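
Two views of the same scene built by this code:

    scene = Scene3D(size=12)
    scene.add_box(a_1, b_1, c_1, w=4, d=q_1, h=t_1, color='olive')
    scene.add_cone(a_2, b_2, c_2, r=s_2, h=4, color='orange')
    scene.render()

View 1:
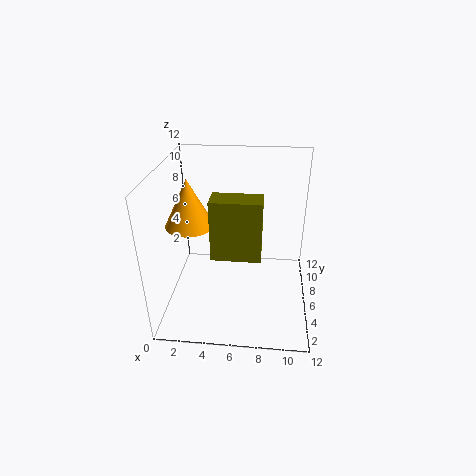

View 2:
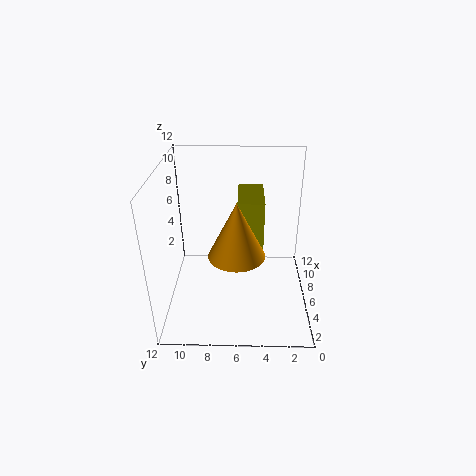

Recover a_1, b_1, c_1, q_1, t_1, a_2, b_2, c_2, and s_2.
a_1 = 4; b_1 = 4; c_1 = 5; q_1 = 2; t_1 = 5; a_2 = 2; b_2 = 6; c_2 = 7; s_2 = 2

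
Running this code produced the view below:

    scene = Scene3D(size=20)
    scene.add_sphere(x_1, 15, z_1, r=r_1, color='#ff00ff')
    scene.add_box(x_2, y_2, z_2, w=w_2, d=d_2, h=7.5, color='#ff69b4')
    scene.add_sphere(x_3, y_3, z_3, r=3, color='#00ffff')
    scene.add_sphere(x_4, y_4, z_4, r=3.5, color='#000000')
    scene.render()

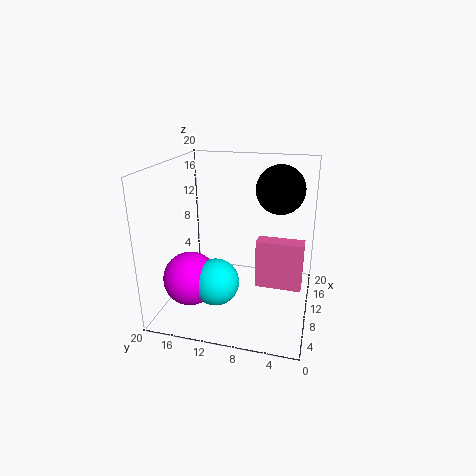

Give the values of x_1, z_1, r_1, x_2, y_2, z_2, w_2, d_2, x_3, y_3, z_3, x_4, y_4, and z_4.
x_1 = 4.5
z_1 = 6
r_1 = 3.5
x_2 = 12.5
y_2 = 1
z_2 = 1
w_2 = 2.5
d_2 = 7
x_3 = 4.5
y_3 = 11.5
z_3 = 6
x_4 = 14.5
y_4 = 5
z_4 = 16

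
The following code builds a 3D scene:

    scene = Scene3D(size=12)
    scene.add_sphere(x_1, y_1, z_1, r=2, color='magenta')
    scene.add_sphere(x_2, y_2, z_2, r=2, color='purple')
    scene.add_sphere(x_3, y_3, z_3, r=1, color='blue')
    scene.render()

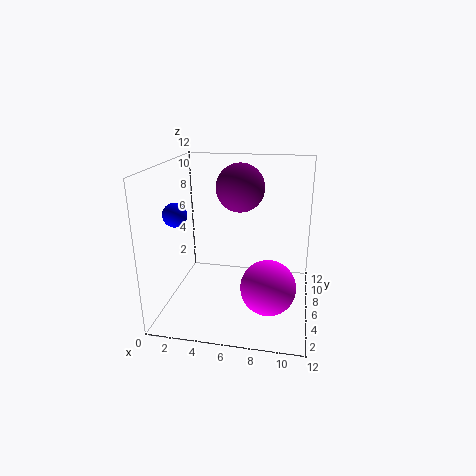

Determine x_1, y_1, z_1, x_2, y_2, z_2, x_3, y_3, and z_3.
x_1 = 9, y_1 = 2, z_1 = 4, x_2 = 6, y_2 = 7, z_2 = 10, x_3 = 1, y_3 = 5, z_3 = 8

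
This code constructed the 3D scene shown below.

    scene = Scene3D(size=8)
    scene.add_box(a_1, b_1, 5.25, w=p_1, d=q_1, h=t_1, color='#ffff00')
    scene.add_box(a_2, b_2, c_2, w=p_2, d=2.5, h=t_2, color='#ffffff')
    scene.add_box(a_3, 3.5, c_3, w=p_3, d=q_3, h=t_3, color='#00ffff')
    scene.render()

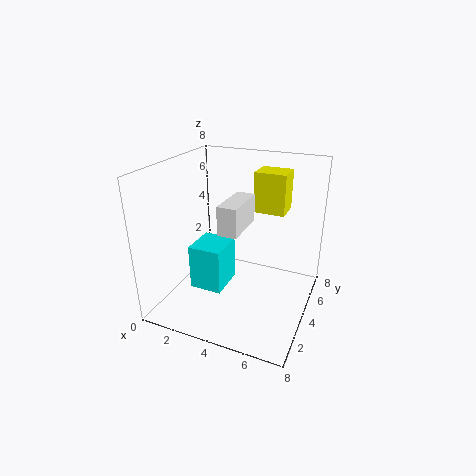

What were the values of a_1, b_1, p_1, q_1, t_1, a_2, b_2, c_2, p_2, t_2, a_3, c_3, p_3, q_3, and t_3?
a_1 = 4.5
b_1 = 5
p_1 = 1.75
q_1 = 1.5
t_1 = 2.25
a_2 = 3.75
b_2 = 2
c_2 = 5
p_2 = 1
t_2 = 1.5
a_3 = 1
c_3 = 0.25
p_3 = 2
q_3 = 2.25
t_3 = 2.75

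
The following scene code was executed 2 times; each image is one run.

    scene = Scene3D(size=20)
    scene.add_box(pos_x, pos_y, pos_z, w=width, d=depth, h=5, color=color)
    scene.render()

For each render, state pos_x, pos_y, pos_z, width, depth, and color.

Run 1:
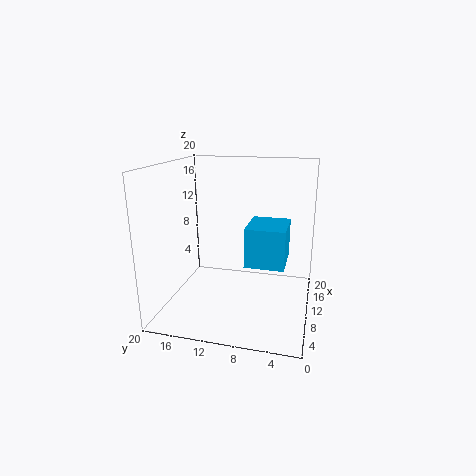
pos_x = 5
pos_y = 3
pos_z = 8
width = 6
depth = 5
color = 'deepskyblue'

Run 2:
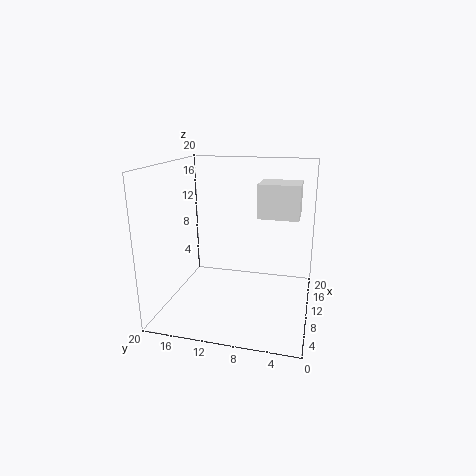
pos_x = 13
pos_y = 2
pos_z = 12
width = 5
depth = 6
color = 'white'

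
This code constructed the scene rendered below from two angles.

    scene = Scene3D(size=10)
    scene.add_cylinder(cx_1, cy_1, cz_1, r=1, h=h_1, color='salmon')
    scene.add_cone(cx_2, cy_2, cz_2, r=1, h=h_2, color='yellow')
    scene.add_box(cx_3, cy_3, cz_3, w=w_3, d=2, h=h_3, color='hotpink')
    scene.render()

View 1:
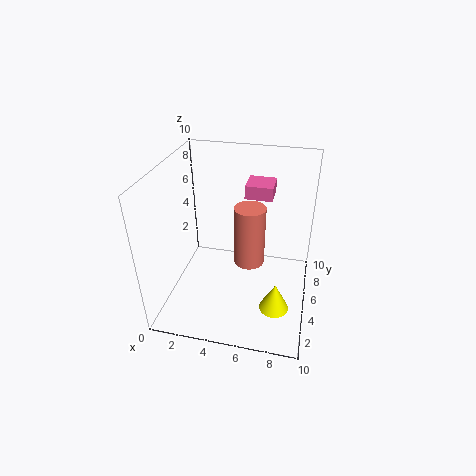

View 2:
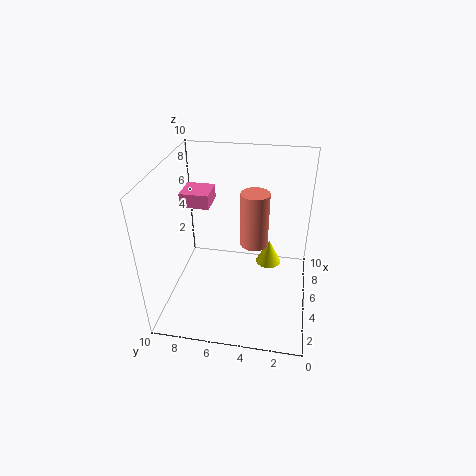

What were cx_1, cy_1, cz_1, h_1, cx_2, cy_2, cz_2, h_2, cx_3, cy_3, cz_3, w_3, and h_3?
cx_1 = 6; cy_1 = 4; cz_1 = 4; h_1 = 4; cx_2 = 8; cy_2 = 3; cz_2 = 1; h_2 = 2; cx_3 = 5; cy_3 = 7; cz_3 = 7; w_3 = 2; h_3 = 1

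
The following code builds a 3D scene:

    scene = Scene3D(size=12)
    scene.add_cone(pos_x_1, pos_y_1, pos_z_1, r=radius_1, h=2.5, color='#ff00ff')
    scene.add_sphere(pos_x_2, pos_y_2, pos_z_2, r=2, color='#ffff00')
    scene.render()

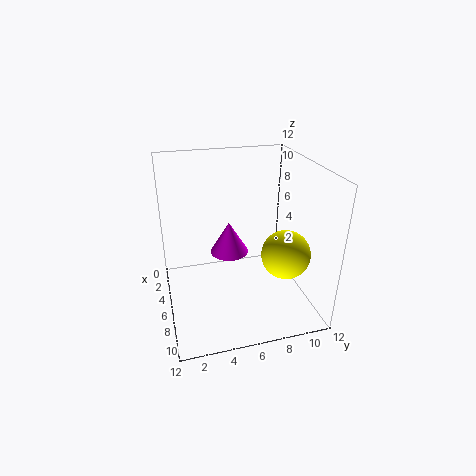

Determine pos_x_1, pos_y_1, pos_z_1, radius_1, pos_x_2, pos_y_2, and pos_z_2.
pos_x_1 = 7
pos_y_1 = 5
pos_z_1 = 5.5
radius_1 = 1.5
pos_x_2 = 8
pos_y_2 = 9.5
pos_z_2 = 5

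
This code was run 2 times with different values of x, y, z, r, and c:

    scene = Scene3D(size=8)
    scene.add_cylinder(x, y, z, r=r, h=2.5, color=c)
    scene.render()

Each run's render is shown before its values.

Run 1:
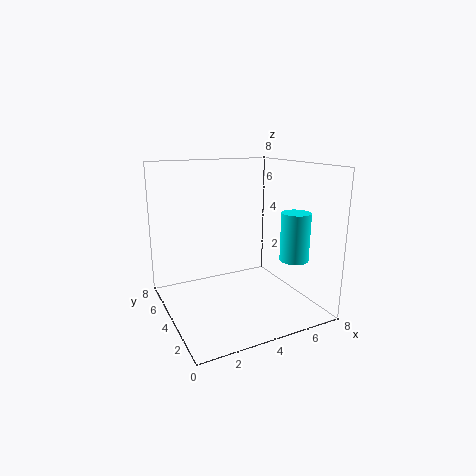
x = 6, y = 1.5, z = 3.25, r = 0.75, c = 'cyan'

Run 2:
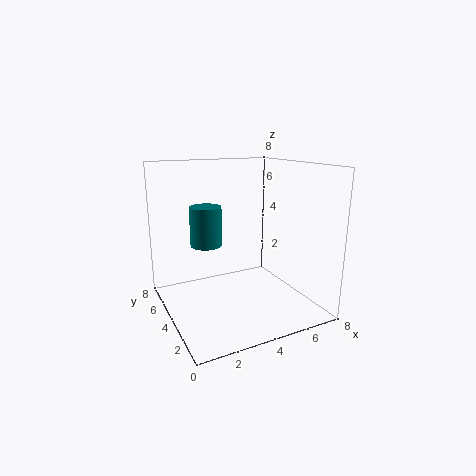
x = 3.25, y = 7, z = 2.75, r = 1, c = 'teal'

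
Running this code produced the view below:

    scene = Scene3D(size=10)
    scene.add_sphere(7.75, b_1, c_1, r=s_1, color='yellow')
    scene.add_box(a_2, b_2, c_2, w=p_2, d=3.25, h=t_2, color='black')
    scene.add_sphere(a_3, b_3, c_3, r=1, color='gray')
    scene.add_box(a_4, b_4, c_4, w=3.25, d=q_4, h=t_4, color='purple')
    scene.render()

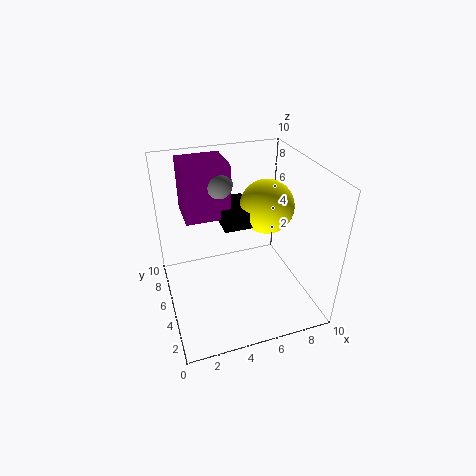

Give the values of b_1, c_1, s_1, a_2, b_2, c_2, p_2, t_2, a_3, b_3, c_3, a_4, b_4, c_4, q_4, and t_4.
b_1 = 6.5, c_1 = 6.25, s_1 = 2, a_2 = 4.25, b_2 = 5.5, c_2 = 5.25, p_2 = 2.25, t_2 = 1.25, a_3 = 4.25, b_3 = 7, c_3 = 8.25, a_4 = 1.75, b_4 = 6.5, c_4 = 5.75, q_4 = 3, t_4 = 4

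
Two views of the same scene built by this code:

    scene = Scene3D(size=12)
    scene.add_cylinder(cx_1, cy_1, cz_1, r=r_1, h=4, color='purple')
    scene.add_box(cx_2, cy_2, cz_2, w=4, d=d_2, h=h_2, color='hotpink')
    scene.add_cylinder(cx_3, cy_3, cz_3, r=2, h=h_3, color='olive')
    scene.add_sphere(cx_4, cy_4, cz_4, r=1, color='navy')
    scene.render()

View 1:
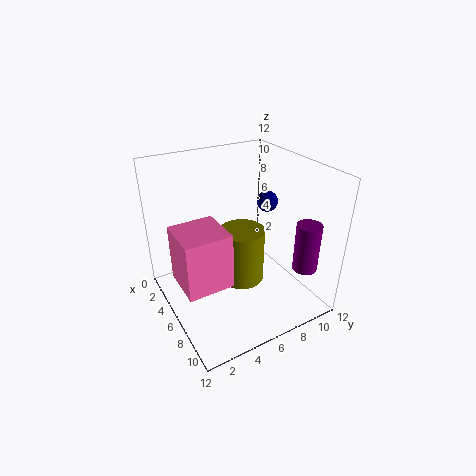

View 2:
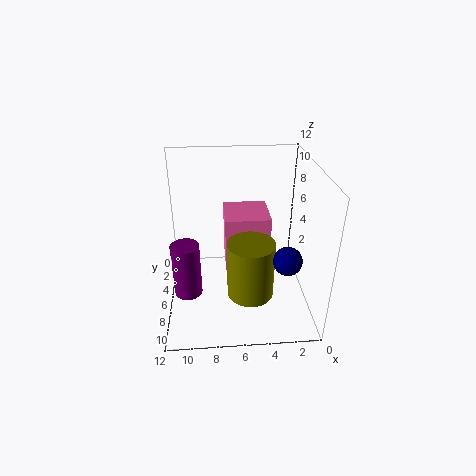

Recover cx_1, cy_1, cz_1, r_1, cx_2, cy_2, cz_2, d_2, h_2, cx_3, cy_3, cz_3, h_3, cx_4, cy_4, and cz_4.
cx_1 = 10, cy_1 = 10, cz_1 = 4, r_1 = 1, cx_2 = 3, cy_2 = 1, cz_2 = 2, d_2 = 4, h_2 = 5, cx_3 = 5, cy_3 = 7, cz_3 = 1, h_3 = 5, cx_4 = 3, cy_4 = 11, cz_4 = 7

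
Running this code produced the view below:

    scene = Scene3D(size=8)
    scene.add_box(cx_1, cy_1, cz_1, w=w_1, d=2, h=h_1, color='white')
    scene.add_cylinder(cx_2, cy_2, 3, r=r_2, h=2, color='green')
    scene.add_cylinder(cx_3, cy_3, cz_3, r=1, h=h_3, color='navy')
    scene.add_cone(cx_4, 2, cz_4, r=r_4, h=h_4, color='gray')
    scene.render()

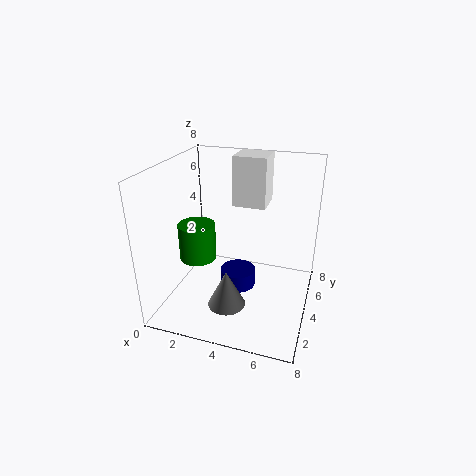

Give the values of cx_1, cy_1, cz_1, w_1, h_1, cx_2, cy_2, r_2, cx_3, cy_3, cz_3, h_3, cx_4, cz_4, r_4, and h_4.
cx_1 = 3; cy_1 = 6; cz_1 = 5; w_1 = 2; h_1 = 3; cx_2 = 2; cy_2 = 3; r_2 = 1; cx_3 = 4; cy_3 = 4; cz_3 = 1; h_3 = 1; cx_4 = 4; cz_4 = 1; r_4 = 1; h_4 = 2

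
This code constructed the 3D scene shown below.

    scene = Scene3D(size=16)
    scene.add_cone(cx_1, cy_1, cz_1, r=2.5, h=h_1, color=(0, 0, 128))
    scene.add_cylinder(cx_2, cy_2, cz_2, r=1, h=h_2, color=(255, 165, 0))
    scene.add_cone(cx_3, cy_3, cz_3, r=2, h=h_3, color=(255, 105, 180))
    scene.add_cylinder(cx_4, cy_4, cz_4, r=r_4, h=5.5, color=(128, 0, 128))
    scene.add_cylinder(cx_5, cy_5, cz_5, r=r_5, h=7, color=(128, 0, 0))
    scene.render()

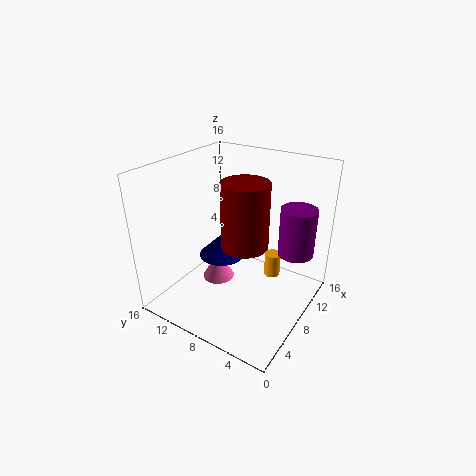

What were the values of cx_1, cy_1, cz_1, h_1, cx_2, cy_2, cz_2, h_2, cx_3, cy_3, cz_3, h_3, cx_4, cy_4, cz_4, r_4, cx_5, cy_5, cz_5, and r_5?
cx_1 = 7
cy_1 = 9.5
cz_1 = 6
h_1 = 2.5
cx_2 = 13
cy_2 = 6
cz_2 = 1
h_2 = 3
cx_3 = 9.5
cy_3 = 12
cz_3 = 0.5
h_3 = 3.5
cx_4 = 11.5
cy_4 = 2.5
cz_4 = 6
r_4 = 2
cx_5 = 7
cy_5 = 6.5
cz_5 = 8
r_5 = 2.5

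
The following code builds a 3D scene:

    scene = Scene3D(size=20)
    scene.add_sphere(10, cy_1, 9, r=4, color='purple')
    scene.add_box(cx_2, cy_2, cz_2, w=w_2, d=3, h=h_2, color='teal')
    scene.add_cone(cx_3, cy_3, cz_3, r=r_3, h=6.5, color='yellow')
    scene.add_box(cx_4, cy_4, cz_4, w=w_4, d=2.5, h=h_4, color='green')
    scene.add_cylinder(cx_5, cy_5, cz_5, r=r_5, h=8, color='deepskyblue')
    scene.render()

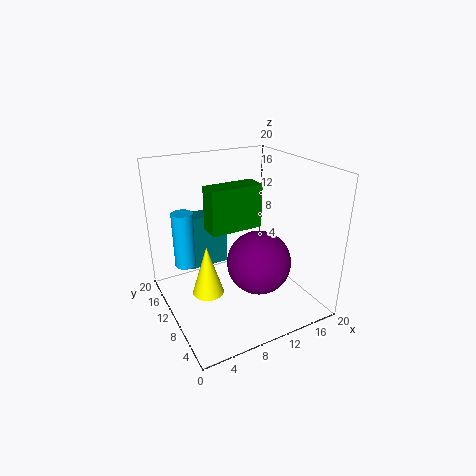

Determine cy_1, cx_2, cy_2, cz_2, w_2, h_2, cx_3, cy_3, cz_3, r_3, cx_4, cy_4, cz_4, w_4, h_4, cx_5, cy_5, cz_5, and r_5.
cy_1 = 4.5, cx_2 = 4.5, cy_2 = 14.5, cz_2 = 4, w_2 = 6, h_2 = 8, cx_3 = 4, cy_3 = 7, cz_3 = 5, r_3 = 2, cx_4 = 3.5, cy_4 = 3.5, cz_4 = 14.5, w_4 = 6, h_4 = 5, cx_5 = 3.5, cy_5 = 14, cz_5 = 5.5, r_5 = 1.5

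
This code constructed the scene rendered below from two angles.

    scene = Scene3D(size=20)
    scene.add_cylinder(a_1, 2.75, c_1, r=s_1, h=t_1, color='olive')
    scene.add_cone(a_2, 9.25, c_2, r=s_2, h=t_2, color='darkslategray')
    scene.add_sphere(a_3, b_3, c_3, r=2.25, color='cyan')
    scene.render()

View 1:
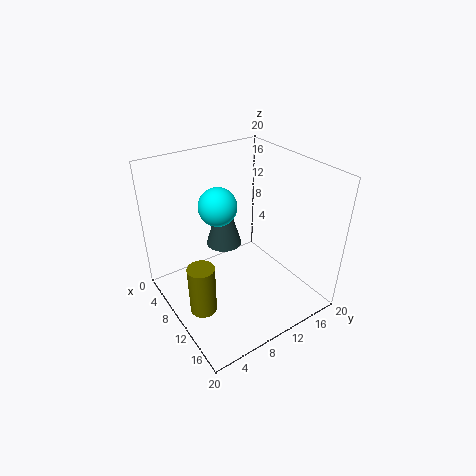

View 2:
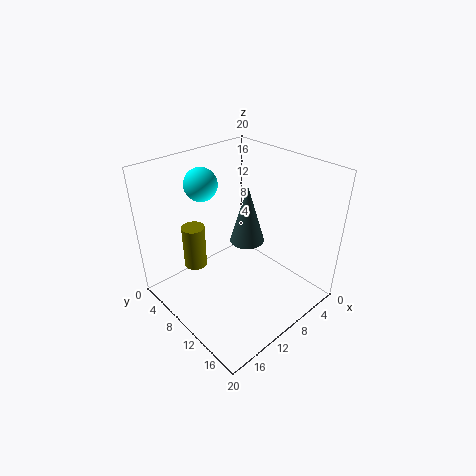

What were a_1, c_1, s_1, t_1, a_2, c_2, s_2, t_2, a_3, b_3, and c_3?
a_1 = 12.5; c_1 = 2.75; s_1 = 1.75; t_1 = 6.75; a_2 = 7.5; c_2 = 8.25; s_2 = 2.5; t_2 = 8.5; a_3 = 12.5; b_3 = 5.5; c_3 = 17.25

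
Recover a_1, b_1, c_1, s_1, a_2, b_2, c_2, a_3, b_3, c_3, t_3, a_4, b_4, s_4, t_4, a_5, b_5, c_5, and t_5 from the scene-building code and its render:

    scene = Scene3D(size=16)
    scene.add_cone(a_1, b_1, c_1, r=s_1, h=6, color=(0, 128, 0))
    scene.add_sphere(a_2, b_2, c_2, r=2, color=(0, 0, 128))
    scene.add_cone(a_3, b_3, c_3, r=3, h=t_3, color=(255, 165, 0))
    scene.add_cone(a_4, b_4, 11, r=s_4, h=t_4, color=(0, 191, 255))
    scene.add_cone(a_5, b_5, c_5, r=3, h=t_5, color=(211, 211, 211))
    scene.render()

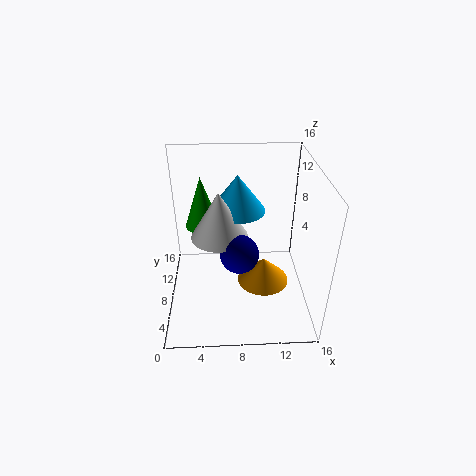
a_1 = 4
b_1 = 11
c_1 = 8
s_1 = 2
a_2 = 8
b_2 = 5
c_2 = 8
a_3 = 11
b_3 = 8
c_3 = 2
t_3 = 3
a_4 = 8
b_4 = 9
s_4 = 3
t_4 = 4
a_5 = 6
b_5 = 7
c_5 = 9
t_5 = 5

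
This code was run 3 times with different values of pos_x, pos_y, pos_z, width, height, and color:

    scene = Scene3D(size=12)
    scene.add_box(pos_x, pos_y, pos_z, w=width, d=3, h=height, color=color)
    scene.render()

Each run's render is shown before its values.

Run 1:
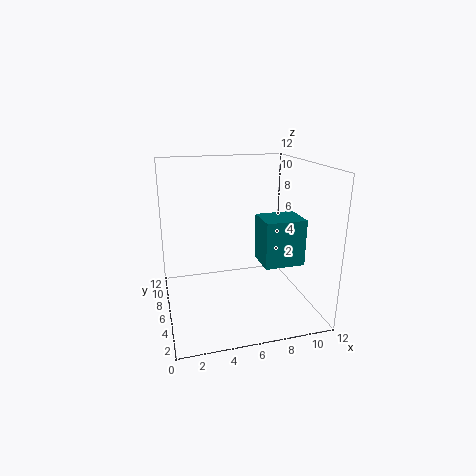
pos_x = 8; pos_y = 4.5; pos_z = 3.5; width = 3.5; height = 4; color = 'teal'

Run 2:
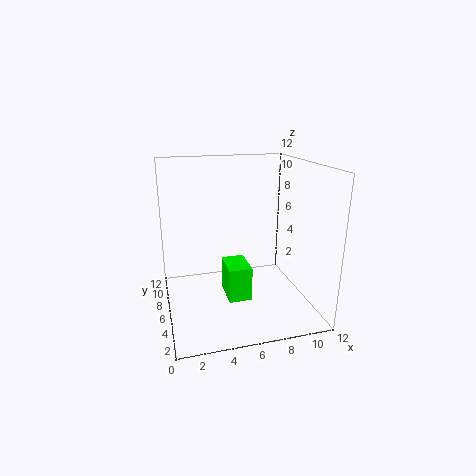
pos_x = 5; pos_y = 5; pos_z = 0.5; width = 2; height = 3; color = 'lime'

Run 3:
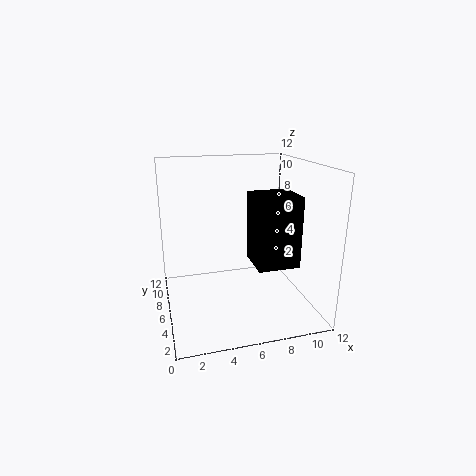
pos_x = 6; pos_y = 0.5; pos_z = 5.5; width = 3; height = 5; color = 'black'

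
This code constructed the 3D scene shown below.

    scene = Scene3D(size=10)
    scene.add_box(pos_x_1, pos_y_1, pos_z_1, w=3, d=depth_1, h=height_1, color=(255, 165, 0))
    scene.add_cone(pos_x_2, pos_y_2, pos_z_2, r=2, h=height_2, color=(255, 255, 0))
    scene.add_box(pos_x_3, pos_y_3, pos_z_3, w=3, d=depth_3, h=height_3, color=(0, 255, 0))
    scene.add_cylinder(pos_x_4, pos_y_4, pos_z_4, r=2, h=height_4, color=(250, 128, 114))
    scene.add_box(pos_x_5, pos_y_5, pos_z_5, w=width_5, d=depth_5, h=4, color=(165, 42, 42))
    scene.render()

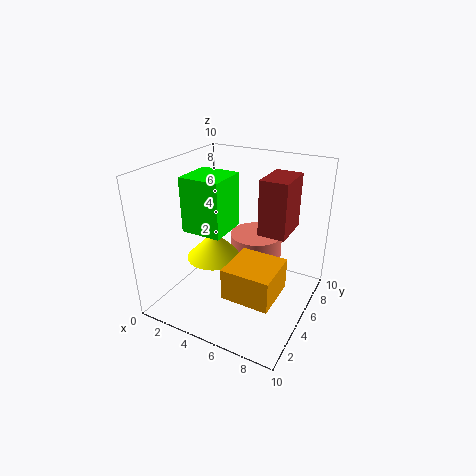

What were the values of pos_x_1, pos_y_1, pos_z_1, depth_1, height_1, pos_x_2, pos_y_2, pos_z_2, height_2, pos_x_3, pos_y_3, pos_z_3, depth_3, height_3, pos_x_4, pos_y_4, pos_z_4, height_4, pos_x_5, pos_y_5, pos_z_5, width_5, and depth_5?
pos_x_1 = 6; pos_y_1 = 1; pos_z_1 = 3; depth_1 = 3; height_1 = 2; pos_x_2 = 3; pos_y_2 = 5; pos_z_2 = 3; height_2 = 2; pos_x_3 = 1; pos_y_3 = 4; pos_z_3 = 5; depth_3 = 3; height_3 = 4; pos_x_4 = 5; pos_y_4 = 8; pos_z_4 = 2; height_4 = 2; pos_x_5 = 6; pos_y_5 = 6; pos_z_5 = 5; width_5 = 2; depth_5 = 3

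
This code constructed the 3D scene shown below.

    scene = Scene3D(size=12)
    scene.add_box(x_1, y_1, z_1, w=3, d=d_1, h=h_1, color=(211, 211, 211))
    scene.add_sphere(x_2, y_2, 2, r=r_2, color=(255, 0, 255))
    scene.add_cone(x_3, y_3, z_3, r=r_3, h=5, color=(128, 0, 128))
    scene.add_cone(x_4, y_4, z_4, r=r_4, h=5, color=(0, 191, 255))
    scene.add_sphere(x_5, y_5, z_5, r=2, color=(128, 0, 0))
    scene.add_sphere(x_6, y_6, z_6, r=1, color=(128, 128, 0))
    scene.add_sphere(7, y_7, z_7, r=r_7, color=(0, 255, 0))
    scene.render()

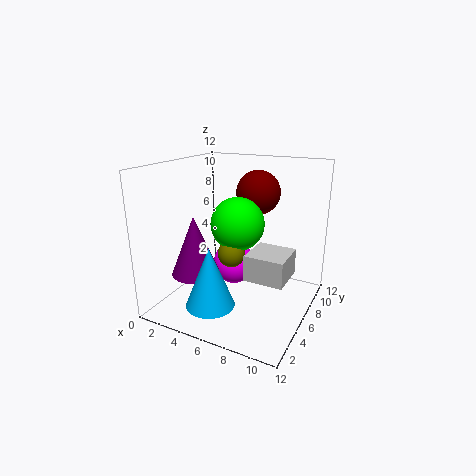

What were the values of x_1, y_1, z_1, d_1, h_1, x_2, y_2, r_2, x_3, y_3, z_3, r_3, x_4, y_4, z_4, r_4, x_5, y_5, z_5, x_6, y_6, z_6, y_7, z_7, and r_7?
x_1 = 8, y_1 = 3, z_1 = 4, d_1 = 3, h_1 = 2, x_2 = 4, y_2 = 9, r_2 = 2, x_3 = 3, y_3 = 4, z_3 = 3, r_3 = 2, x_4 = 5, y_4 = 3, z_4 = 1, r_4 = 2, x_5 = 6, y_5 = 10, z_5 = 9, x_6 = 7, y_6 = 3, z_6 = 6, y_7 = 4, z_7 = 8, r_7 = 2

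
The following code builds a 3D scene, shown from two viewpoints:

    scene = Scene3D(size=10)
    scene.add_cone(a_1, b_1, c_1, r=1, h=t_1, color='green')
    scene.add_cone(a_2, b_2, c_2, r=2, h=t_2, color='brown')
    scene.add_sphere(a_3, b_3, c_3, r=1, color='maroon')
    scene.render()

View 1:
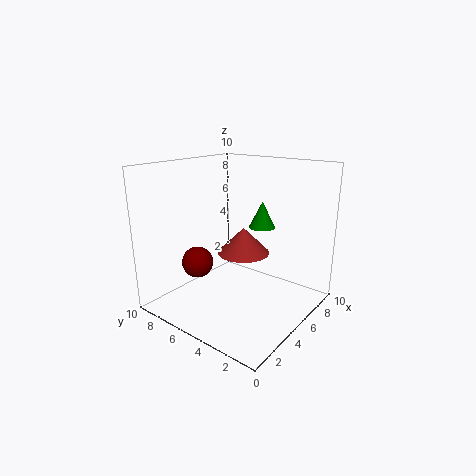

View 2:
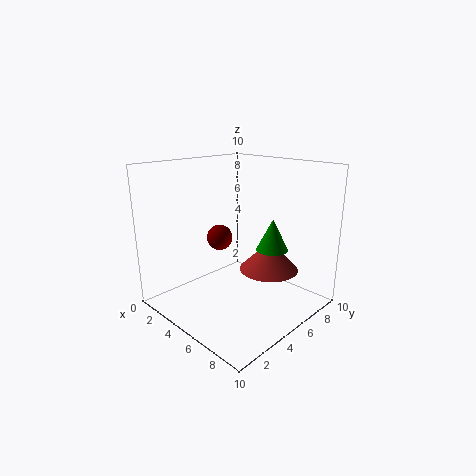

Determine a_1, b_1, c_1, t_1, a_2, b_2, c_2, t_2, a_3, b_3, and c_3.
a_1 = 8; b_1 = 5; c_1 = 5; t_1 = 2; a_2 = 7; b_2 = 6; c_2 = 3; t_2 = 2; a_3 = 2; b_3 = 6; c_3 = 4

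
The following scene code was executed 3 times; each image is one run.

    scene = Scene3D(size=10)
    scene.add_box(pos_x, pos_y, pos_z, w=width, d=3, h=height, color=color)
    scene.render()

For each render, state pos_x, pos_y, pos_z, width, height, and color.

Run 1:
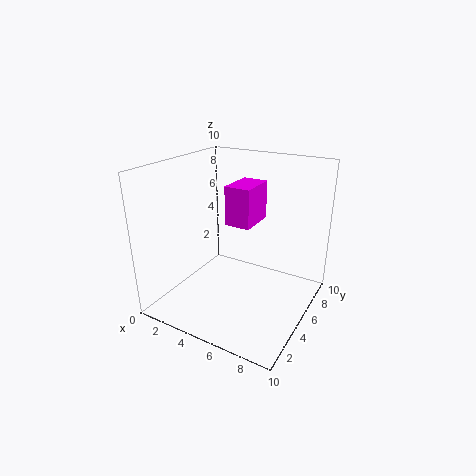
pos_x = 3
pos_y = 6.5
pos_z = 5
width = 2
height = 3
color = 'magenta'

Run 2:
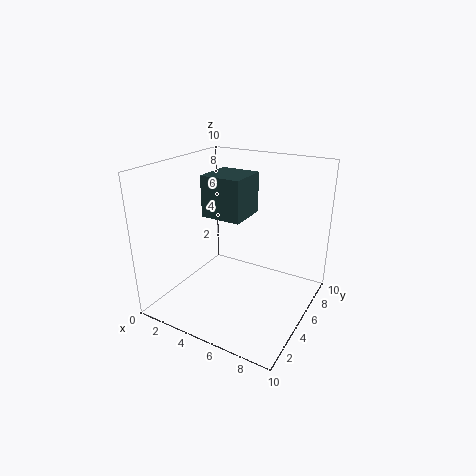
pos_x = 2
pos_y = 5
pos_z = 6
width = 3
height = 3
color = 'darkslategray'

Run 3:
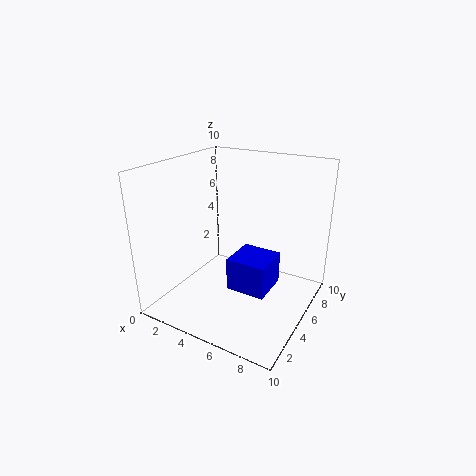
pos_x = 4
pos_y = 5
pos_z = 0.5
width = 3
height = 2.5
color = 'blue'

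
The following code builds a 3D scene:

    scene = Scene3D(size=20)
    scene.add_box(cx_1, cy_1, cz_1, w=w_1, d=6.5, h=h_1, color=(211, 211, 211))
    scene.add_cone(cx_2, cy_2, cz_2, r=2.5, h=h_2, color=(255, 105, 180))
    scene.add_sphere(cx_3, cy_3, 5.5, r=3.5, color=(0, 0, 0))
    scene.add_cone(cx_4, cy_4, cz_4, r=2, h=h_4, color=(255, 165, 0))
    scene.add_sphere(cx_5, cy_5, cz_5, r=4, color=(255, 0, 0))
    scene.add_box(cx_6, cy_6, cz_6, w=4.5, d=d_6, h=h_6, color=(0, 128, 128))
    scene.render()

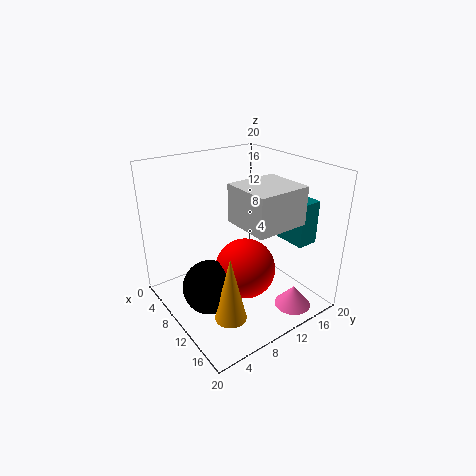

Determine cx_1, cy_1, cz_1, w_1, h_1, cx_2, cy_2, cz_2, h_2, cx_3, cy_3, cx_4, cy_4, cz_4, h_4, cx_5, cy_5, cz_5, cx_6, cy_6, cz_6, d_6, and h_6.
cx_1 = 13.5, cy_1 = 6, cz_1 = 15, w_1 = 6, h_1 = 4.5, cx_2 = 17, cy_2 = 14.5, cz_2 = 1, h_2 = 3, cx_3 = 12, cy_3 = 4, cx_4 = 16, cy_4 = 4.5, cz_4 = 3, h_4 = 8.5, cx_5 = 13, cy_5 = 9, cz_5 = 7, cx_6 = 12, cy_6 = 15.5, cz_6 = 9.5, d_6 = 3, h_6 = 6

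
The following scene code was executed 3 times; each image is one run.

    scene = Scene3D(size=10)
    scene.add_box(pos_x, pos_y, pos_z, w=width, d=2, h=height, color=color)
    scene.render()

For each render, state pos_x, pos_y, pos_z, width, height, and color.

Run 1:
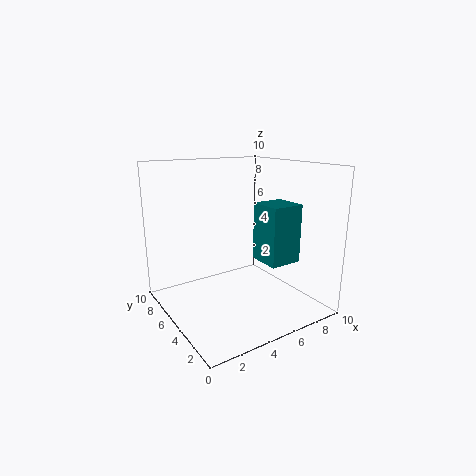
pos_x = 4.5, pos_y = 0.5, pos_z = 4.5, width = 2, height = 3.5, color = 'teal'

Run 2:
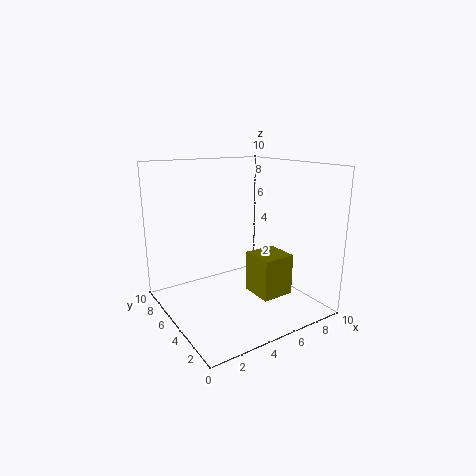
pos_x = 4, pos_y = 0.5, pos_z = 2.5, width = 2, height = 2.5, color = 'olive'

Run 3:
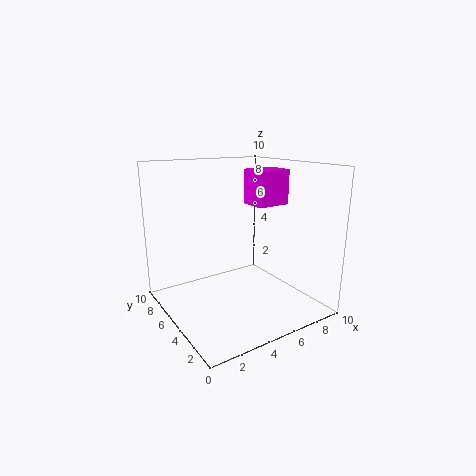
pos_x = 6.5, pos_y = 4.5, pos_z = 7, width = 2.5, height = 2.5, color = 'magenta'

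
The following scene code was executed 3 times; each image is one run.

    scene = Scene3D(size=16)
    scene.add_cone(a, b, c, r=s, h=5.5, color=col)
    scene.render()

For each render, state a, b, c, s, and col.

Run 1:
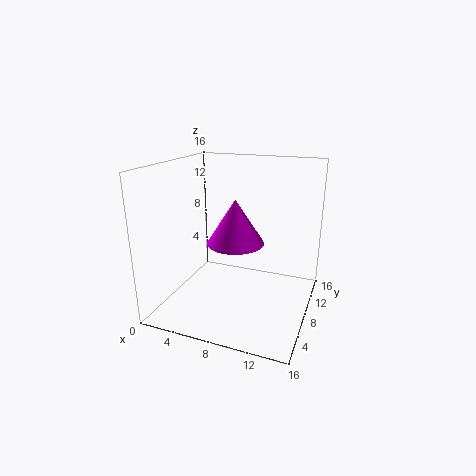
a = 6.5; b = 11; c = 6; s = 3.5; col = 'magenta'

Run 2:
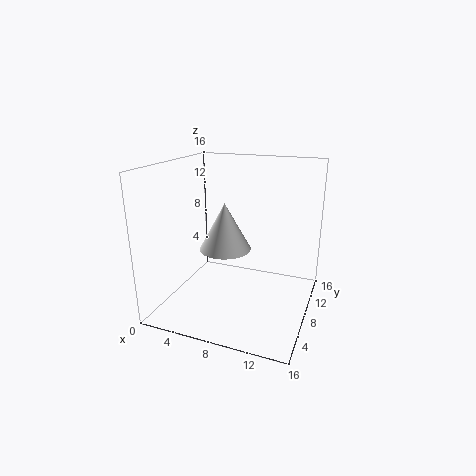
a = 6; b = 9; c = 6; s = 3; col = 'white'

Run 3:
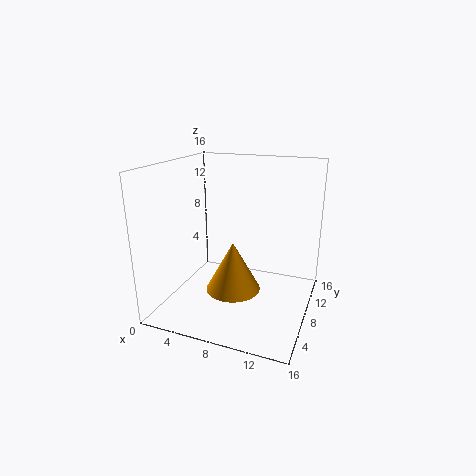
a = 8; b = 6.5; c = 2.5; s = 3; col = 'orange'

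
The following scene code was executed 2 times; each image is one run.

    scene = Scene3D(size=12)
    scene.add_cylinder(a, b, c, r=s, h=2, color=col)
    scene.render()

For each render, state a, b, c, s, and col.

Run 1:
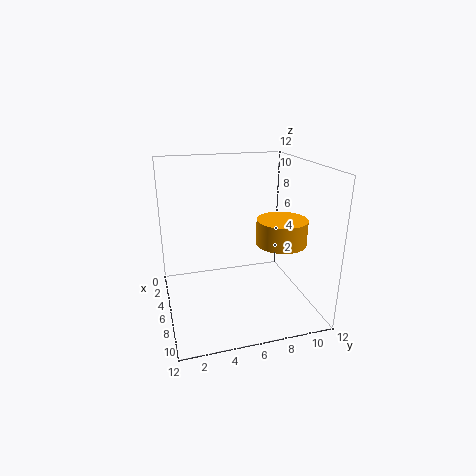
a = 8, b = 9, c = 6, s = 2, col = 'orange'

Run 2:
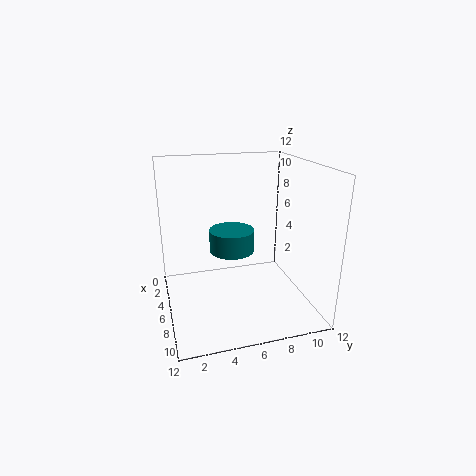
a = 4, b = 6, c = 4, s = 2, col = 'teal'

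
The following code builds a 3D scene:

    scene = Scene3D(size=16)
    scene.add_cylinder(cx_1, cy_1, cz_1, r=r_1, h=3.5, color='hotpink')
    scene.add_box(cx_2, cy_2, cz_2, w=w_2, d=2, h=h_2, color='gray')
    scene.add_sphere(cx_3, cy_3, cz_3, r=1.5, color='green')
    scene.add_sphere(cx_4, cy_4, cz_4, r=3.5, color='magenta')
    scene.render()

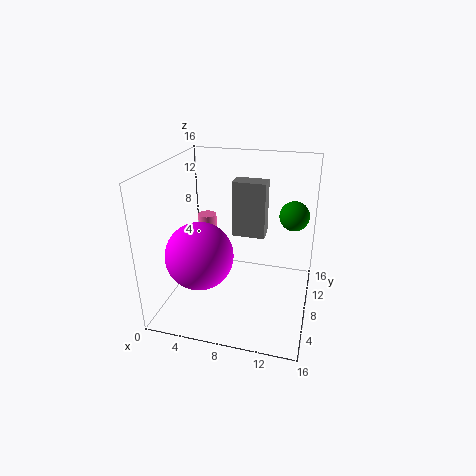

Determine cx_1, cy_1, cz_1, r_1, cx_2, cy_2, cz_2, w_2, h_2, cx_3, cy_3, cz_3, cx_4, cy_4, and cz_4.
cx_1 = 4.5, cy_1 = 8, cz_1 = 7, r_1 = 1, cx_2 = 7.5, cy_2 = 7.5, cz_2 = 8.5, w_2 = 3.5, h_2 = 6, cx_3 = 14, cy_3 = 7.5, cz_3 = 11.5, cx_4 = 5, cy_4 = 4, cz_4 = 7.5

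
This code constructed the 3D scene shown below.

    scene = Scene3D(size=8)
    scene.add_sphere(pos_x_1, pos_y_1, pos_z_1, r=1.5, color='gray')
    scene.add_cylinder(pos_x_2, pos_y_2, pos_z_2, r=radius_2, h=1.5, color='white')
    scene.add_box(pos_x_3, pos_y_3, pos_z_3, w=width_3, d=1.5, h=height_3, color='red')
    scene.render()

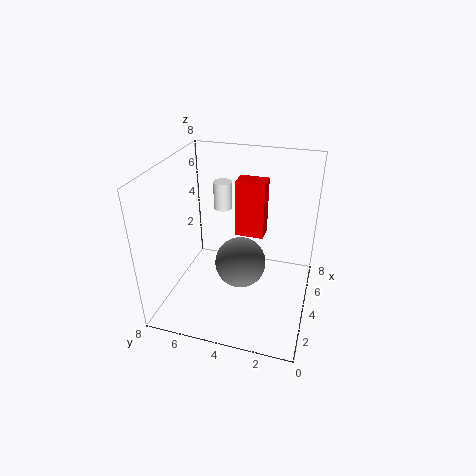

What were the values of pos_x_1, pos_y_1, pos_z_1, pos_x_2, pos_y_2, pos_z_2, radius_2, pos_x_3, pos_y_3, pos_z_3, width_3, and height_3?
pos_x_1 = 4.5
pos_y_1 = 4
pos_z_1 = 2
pos_x_2 = 4.5
pos_y_2 = 5
pos_z_2 = 5.5
radius_2 = 0.5
pos_x_3 = 3.5
pos_y_3 = 2.5
pos_z_3 = 4.5
width_3 = 1
height_3 = 3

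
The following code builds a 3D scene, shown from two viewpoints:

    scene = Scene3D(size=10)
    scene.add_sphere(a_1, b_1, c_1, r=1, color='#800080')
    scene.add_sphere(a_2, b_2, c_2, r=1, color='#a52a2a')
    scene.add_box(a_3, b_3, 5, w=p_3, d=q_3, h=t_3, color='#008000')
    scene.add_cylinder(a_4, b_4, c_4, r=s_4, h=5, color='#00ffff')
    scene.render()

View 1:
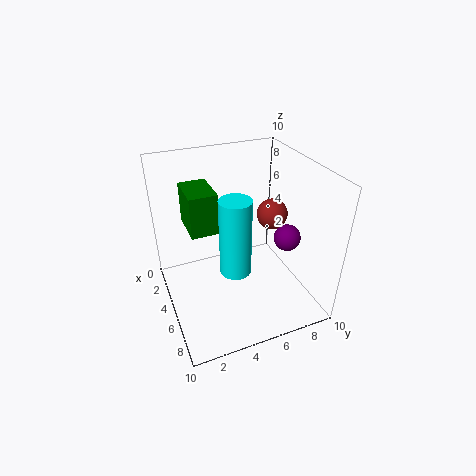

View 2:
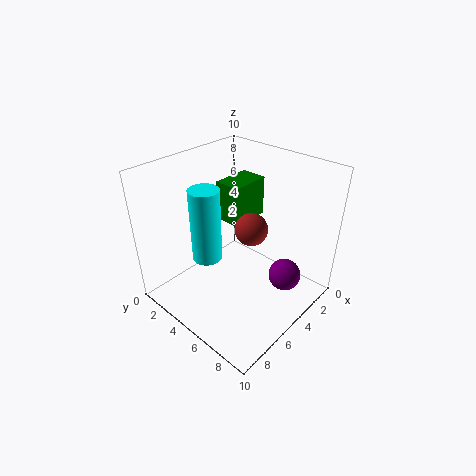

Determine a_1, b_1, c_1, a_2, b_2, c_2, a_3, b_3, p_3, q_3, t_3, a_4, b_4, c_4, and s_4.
a_1 = 5; b_1 = 9; c_1 = 4; a_2 = 6; b_2 = 7; c_2 = 7; a_3 = 1; b_3 = 2; p_3 = 3; q_3 = 2; t_3 = 3; a_4 = 7; b_4 = 4; c_4 = 4; s_4 = 1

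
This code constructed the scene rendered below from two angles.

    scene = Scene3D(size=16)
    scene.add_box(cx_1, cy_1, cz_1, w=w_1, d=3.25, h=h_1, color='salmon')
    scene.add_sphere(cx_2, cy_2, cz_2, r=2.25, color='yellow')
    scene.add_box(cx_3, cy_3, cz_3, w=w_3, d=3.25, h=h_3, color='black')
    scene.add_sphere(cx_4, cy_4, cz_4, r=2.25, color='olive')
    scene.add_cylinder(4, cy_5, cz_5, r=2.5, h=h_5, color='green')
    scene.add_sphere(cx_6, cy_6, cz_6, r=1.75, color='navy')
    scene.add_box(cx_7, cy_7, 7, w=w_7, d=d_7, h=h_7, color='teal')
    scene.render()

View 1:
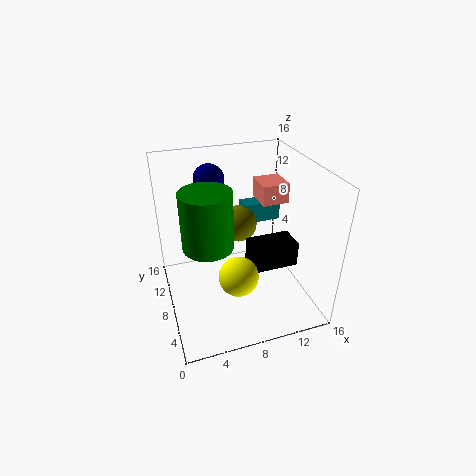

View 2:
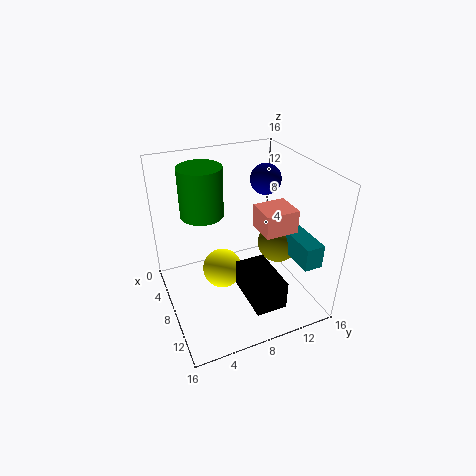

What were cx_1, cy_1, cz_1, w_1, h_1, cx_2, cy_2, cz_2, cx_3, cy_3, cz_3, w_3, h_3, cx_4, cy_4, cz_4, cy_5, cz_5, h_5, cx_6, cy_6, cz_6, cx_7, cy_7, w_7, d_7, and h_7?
cx_1 = 11, cy_1 = 8.25, cz_1 = 11.25, w_1 = 3, h_1 = 2.25, cx_2 = 7.5, cy_2 = 6.25, cz_2 = 4, cx_3 = 9.75, cy_3 = 7, cz_3 = 3.25, w_3 = 5.5, h_3 = 3, cx_4 = 9.5, cy_4 = 12.25, cz_4 = 7.25, cy_5 = 5.25, cz_5 = 9.5, h_5 = 5.75, cx_6 = 6, cy_6 = 12.25, cz_6 = 13.5, cx_7 = 10.25, cy_7 = 12.25, w_7 = 4.75, d_7 = 2, h_7 = 2.5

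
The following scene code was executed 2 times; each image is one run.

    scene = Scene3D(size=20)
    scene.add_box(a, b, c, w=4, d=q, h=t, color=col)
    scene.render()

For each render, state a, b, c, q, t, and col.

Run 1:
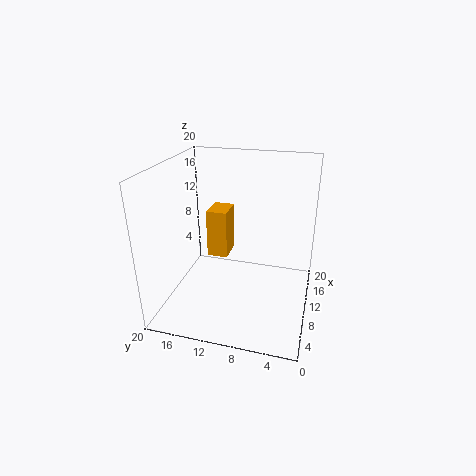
a = 11; b = 12; c = 6; q = 3; t = 7; col = 'orange'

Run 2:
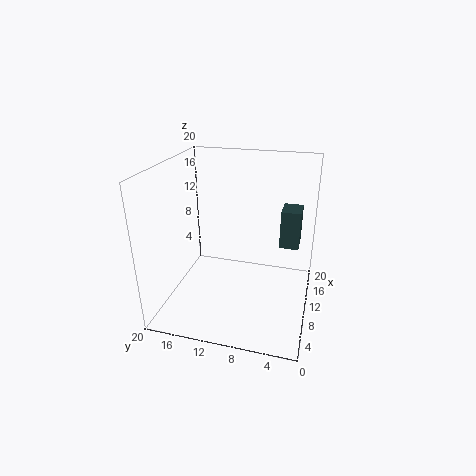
a = 16; b = 2; c = 6; q = 3; t = 6; col = 'darkslategray'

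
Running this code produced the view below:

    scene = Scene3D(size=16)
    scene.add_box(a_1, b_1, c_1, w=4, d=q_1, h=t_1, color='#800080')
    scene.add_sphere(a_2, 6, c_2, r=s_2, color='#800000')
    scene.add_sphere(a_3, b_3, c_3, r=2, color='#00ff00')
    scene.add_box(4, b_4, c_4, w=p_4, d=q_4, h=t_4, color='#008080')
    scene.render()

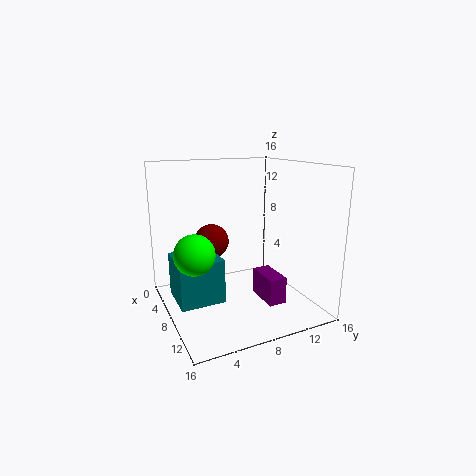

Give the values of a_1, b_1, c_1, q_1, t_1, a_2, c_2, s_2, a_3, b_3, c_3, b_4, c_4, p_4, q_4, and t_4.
a_1 = 8; b_1 = 10; c_1 = 1; q_1 = 2; t_1 = 3; a_2 = 5; c_2 = 7; s_2 = 2; a_3 = 11; b_3 = 2; c_3 = 8; b_4 = 1; c_4 = 1; p_4 = 5; q_4 = 5; t_4 = 5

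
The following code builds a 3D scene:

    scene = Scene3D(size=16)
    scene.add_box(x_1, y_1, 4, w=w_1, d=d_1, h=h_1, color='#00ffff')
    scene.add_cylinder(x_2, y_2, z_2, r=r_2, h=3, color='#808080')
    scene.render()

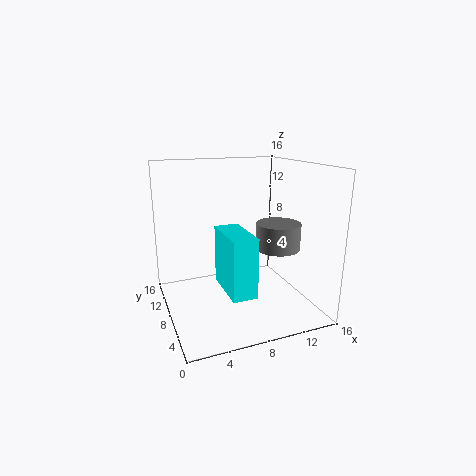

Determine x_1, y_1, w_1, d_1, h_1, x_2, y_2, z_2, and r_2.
x_1 = 5, y_1 = 1.5, w_1 = 2.5, d_1 = 5.5, h_1 = 6, x_2 = 12.5, y_2 = 7, z_2 = 6.5, r_2 = 2.5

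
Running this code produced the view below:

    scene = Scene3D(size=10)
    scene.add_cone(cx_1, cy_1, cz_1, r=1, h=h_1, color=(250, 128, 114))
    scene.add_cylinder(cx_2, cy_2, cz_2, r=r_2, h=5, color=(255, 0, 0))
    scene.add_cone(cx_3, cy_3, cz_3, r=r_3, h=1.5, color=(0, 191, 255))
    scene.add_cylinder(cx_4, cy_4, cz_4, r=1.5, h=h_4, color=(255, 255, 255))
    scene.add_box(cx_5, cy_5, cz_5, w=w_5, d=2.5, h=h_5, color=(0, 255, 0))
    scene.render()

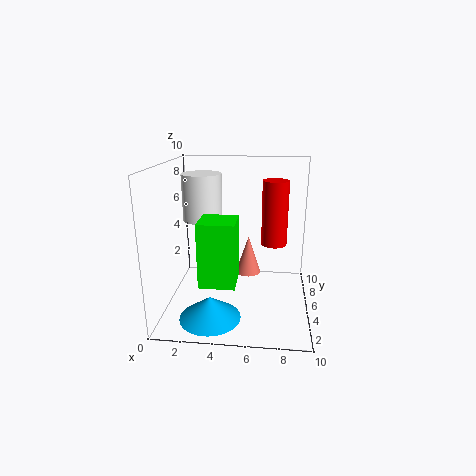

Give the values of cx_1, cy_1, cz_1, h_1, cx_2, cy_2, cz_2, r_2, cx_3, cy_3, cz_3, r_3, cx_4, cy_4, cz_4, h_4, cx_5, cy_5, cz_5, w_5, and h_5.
cx_1 = 5.5
cy_1 = 8
cz_1 = 1
h_1 = 3
cx_2 = 7.5
cy_2 = 8
cz_2 = 3.5
r_2 = 1
cx_3 = 3.5
cy_3 = 2
cz_3 = 0.5
r_3 = 2
cx_4 = 2
cy_4 = 7.5
cz_4 = 5.5
h_4 = 3.5
cx_5 = 2.5
cy_5 = 3
cz_5 = 2
w_5 = 2.5
h_5 = 4.5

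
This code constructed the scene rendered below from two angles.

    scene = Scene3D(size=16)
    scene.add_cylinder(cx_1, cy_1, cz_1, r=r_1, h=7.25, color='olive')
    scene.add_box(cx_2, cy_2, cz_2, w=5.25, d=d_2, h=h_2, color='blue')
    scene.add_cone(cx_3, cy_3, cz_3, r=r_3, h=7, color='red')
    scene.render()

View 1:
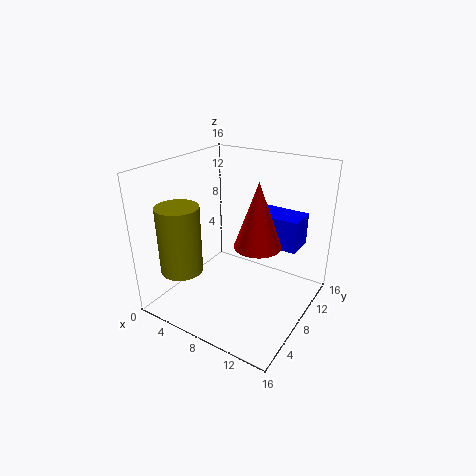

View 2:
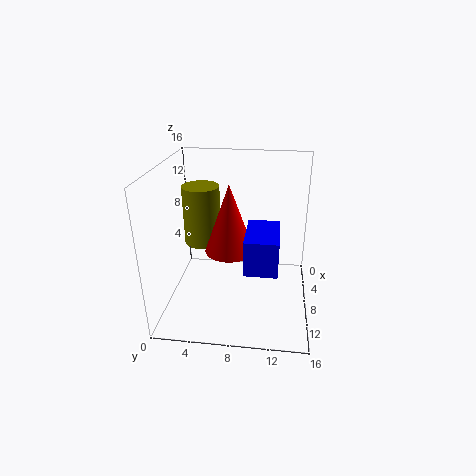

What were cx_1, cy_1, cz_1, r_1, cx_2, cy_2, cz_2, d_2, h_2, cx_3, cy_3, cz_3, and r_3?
cx_1 = 4; cy_1 = 3; cz_1 = 5.25; r_1 = 2.25; cx_2 = 9; cy_2 = 9.25; cz_2 = 7.25; d_2 = 3.25; h_2 = 3.5; cx_3 = 10.75; cy_3 = 7.5; cz_3 = 8; r_3 = 2.5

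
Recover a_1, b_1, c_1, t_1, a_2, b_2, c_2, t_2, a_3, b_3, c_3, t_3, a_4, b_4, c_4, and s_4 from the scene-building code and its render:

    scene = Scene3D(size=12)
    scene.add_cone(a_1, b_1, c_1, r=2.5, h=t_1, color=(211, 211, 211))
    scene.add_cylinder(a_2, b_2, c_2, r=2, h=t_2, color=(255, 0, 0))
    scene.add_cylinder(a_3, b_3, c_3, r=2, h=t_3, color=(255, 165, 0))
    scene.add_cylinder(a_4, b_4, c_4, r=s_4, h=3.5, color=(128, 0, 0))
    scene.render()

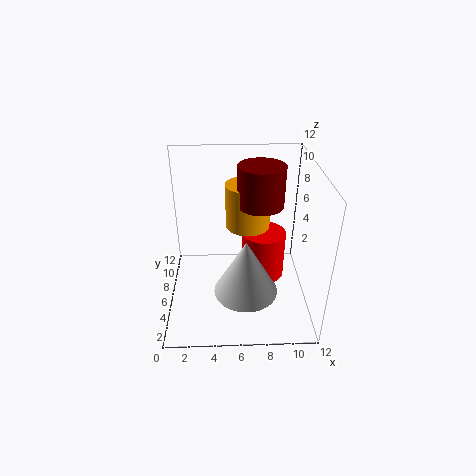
a_1 = 6.5; b_1 = 3; c_1 = 3; t_1 = 4.5; a_2 = 8.5; b_2 = 8.5; c_2 = 0.5; t_2 = 4.5; a_3 = 7; b_3 = 9; c_3 = 5.5; t_3 = 4; a_4 = 8; b_4 = 8; c_4 = 8; s_4 = 2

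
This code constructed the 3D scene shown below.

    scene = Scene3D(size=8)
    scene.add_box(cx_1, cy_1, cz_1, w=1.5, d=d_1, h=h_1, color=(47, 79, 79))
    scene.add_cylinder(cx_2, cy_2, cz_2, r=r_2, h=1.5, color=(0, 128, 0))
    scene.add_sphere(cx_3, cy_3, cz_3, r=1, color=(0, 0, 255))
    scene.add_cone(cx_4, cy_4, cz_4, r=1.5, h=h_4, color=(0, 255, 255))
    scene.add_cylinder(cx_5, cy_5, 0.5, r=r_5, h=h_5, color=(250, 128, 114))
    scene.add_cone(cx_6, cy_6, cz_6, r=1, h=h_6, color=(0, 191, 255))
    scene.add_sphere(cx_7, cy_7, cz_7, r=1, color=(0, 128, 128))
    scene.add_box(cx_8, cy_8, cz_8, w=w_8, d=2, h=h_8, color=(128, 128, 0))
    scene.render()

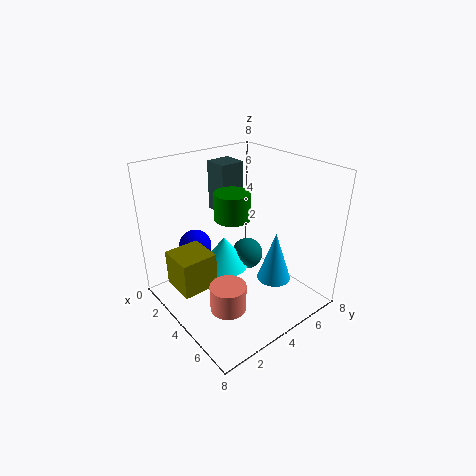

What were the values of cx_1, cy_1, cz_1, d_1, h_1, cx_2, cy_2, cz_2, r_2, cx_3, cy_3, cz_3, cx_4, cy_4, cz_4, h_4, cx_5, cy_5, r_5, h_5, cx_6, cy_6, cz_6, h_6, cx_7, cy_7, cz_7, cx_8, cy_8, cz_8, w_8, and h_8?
cx_1 = 0.5
cy_1 = 4.5
cz_1 = 4.5
d_1 = 1.5
h_1 = 3
cx_2 = 3.5
cy_2 = 4
cz_2 = 5
r_2 = 1
cx_3 = 1
cy_3 = 3
cz_3 = 2.5
cx_4 = 2
cy_4 = 4.5
cz_4 = 1
h_4 = 2
cx_5 = 5
cy_5 = 2.5
r_5 = 1
h_5 = 1.5
cx_6 = 5
cy_6 = 6
cz_6 = 1
h_6 = 3
cx_7 = 2.5
cy_7 = 6
cz_7 = 1.5
cx_8 = 2
cy_8 = 0.5
cz_8 = 1.5
w_8 = 2
h_8 = 2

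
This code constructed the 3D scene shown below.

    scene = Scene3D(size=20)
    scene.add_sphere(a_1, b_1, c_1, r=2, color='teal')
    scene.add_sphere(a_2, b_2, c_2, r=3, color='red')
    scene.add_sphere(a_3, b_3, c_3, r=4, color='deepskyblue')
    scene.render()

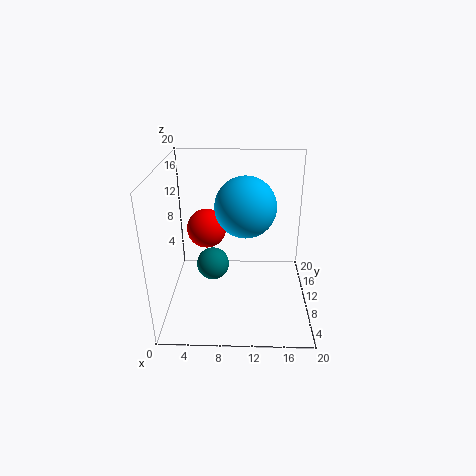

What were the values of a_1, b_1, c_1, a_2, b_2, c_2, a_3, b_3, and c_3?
a_1 = 7
b_1 = 5
c_1 = 9
a_2 = 5
b_2 = 15
c_2 = 9
a_3 = 11
b_3 = 9
c_3 = 15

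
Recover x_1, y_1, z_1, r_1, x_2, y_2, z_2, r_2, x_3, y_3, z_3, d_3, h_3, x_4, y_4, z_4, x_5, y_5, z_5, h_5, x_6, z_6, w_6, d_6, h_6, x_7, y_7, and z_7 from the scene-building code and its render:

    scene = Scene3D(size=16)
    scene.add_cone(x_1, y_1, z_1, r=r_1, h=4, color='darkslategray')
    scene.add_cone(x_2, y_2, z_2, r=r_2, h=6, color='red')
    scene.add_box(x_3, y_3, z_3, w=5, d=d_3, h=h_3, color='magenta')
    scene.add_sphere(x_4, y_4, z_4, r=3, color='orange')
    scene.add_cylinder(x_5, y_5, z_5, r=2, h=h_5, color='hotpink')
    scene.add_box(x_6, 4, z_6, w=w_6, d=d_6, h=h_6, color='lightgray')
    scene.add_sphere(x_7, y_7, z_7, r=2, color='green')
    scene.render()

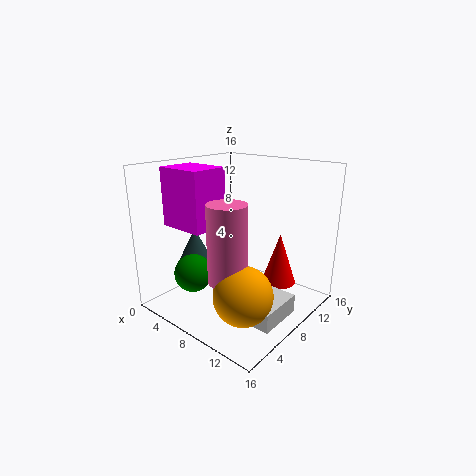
x_1 = 2, y_1 = 7, z_1 = 4, r_1 = 2, x_2 = 11, y_2 = 12, z_2 = 2, r_2 = 2, x_3 = 3, y_3 = 2, z_3 = 10, d_3 = 4, h_3 = 6, x_4 = 12, y_4 = 4, z_4 = 4, x_5 = 10, y_5 = 4, z_5 = 5, h_5 = 8, x_6 = 10, z_6 = 1, w_6 = 5, d_6 = 5, h_6 = 2, x_7 = 6, y_7 = 3, z_7 = 5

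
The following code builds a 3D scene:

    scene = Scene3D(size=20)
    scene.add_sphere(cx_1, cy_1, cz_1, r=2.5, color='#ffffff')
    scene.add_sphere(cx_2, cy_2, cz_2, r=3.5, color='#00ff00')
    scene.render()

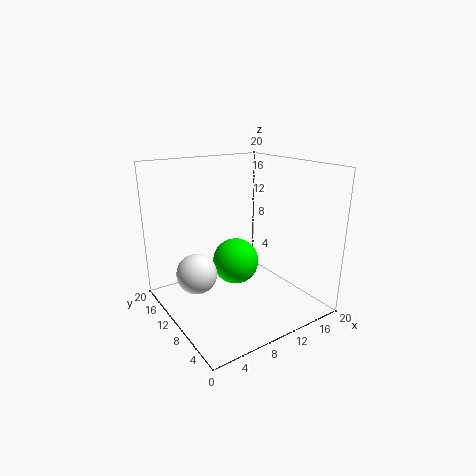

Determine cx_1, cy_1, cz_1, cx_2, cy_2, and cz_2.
cx_1 = 2.5, cy_1 = 8, cz_1 = 7.5, cx_2 = 11.75, cy_2 = 13.25, cz_2 = 4.75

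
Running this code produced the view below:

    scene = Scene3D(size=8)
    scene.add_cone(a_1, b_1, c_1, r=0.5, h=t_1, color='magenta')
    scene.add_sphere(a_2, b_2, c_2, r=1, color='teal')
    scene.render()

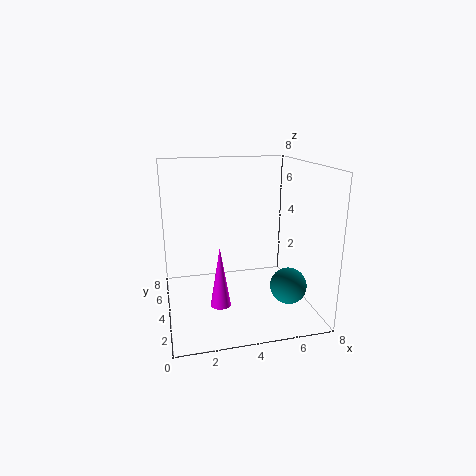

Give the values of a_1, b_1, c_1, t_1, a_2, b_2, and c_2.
a_1 = 2.5; b_1 = 1.5; c_1 = 1.5; t_1 = 3; a_2 = 6.5; b_2 = 2.5; c_2 = 1.5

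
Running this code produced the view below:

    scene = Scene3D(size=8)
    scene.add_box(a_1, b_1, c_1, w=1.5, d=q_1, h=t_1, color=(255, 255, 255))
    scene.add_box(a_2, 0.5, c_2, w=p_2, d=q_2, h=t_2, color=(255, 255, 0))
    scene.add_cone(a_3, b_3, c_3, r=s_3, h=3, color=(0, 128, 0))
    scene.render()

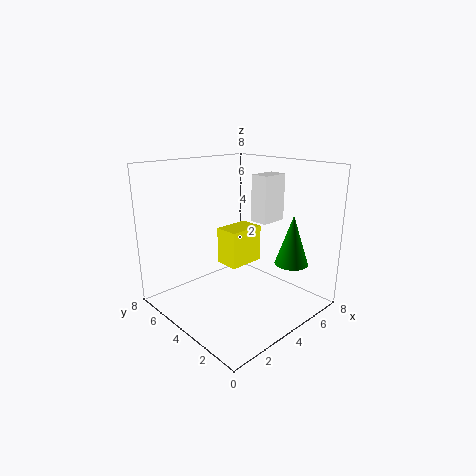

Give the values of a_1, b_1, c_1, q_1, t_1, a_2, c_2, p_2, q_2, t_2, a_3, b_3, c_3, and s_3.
a_1 = 4.5
b_1 = 2.5
c_1 = 5
q_1 = 1
t_1 = 2.5
a_2 = 0.5
c_2 = 4.5
p_2 = 1.5
q_2 = 1
t_2 = 1.5
a_3 = 7
b_3 = 2.5
c_3 = 2
s_3 = 1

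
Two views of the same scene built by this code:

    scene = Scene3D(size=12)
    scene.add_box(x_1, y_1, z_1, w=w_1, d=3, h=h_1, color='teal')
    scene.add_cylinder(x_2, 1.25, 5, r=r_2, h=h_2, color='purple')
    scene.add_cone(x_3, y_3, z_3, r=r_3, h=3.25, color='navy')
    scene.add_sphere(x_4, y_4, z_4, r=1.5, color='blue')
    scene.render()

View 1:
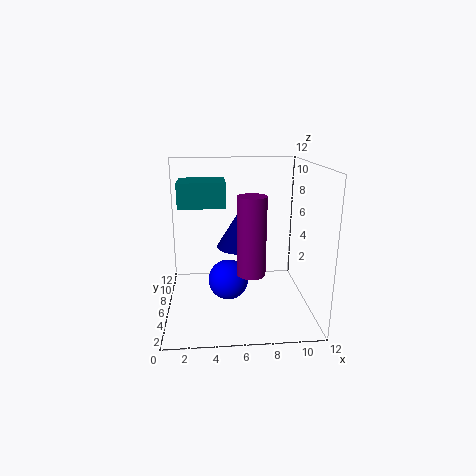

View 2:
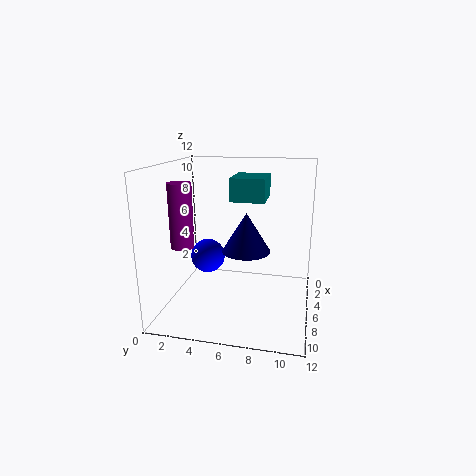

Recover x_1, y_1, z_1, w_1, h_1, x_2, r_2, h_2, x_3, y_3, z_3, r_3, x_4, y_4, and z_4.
x_1 = 1.25
y_1 = 5
z_1 = 8.75
w_1 = 3.75
h_1 = 2
x_2 = 6.5
r_2 = 1
h_2 = 5.5
x_3 = 6.25
y_3 = 6.75
z_3 = 5
r_3 = 2
x_4 = 5
y_4 = 3
z_4 = 3.75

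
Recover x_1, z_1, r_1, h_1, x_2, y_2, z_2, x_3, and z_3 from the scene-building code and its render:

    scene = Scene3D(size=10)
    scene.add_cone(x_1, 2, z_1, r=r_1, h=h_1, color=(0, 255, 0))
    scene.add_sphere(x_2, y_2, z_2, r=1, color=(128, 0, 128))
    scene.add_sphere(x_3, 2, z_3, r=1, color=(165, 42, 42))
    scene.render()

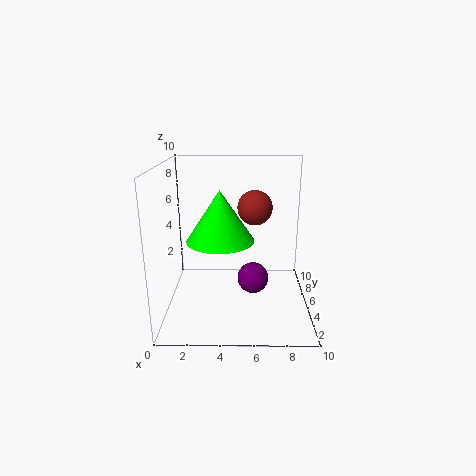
x_1 = 4, z_1 = 6, r_1 = 2, h_1 = 3, x_2 = 6, y_2 = 3, z_2 = 3, x_3 = 6, z_3 = 8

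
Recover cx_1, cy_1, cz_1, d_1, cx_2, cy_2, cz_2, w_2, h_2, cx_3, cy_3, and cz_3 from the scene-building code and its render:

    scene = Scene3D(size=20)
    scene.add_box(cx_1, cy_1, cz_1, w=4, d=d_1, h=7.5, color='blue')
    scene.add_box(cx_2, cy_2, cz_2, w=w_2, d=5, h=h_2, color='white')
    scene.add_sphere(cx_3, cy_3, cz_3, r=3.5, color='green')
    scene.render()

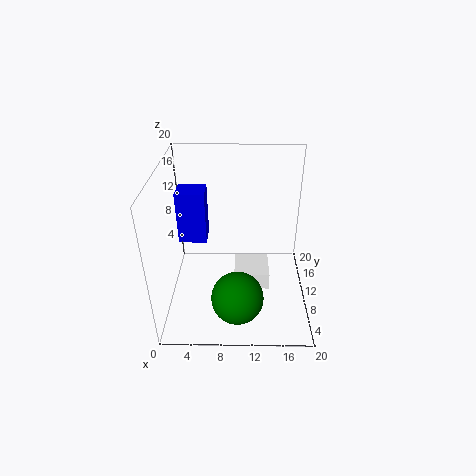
cx_1 = 1.5, cy_1 = 11, cz_1 = 8.5, d_1 = 3.5, cx_2 = 9.5, cy_2 = 8, cz_2 = 2.5, w_2 = 5, h_2 = 2.5, cx_3 = 10, cy_3 = 4.5, cz_3 = 4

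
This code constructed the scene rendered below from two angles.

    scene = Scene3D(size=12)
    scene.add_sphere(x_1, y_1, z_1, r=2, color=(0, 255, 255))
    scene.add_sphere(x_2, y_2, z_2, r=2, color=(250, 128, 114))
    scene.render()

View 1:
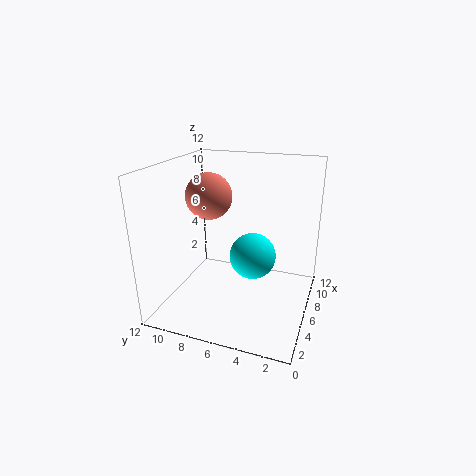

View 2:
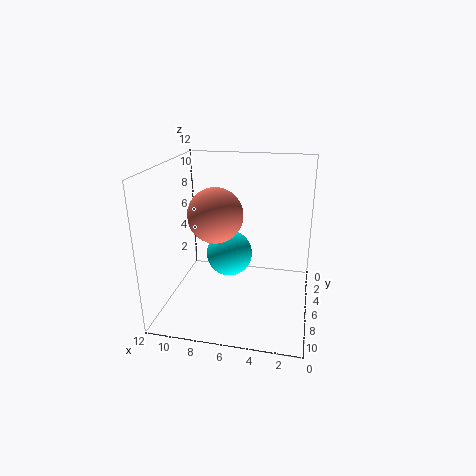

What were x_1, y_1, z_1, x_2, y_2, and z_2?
x_1 = 7, y_1 = 5, z_1 = 4, x_2 = 7, y_2 = 9, z_2 = 9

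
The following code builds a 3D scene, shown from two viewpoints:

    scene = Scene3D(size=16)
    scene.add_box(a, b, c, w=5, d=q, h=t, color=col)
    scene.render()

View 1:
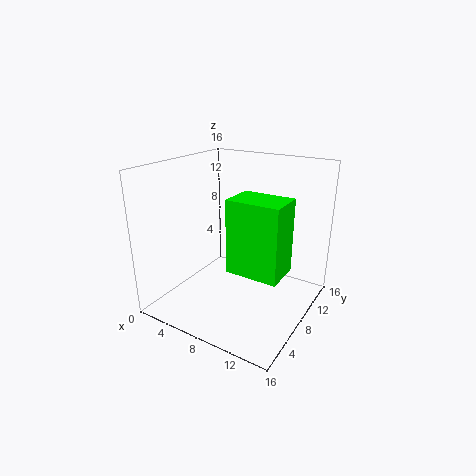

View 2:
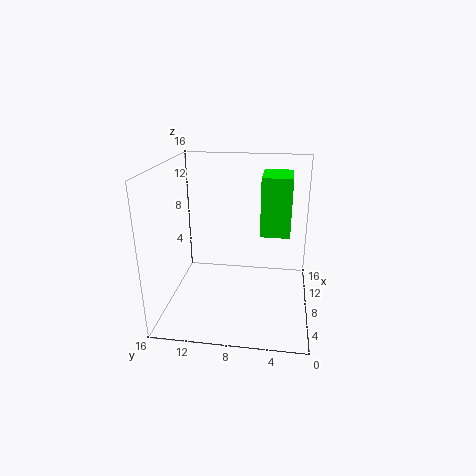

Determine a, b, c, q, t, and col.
a = 10.25; b = 2.25; c = 7.25; q = 3.5; t = 7; col = 'lime'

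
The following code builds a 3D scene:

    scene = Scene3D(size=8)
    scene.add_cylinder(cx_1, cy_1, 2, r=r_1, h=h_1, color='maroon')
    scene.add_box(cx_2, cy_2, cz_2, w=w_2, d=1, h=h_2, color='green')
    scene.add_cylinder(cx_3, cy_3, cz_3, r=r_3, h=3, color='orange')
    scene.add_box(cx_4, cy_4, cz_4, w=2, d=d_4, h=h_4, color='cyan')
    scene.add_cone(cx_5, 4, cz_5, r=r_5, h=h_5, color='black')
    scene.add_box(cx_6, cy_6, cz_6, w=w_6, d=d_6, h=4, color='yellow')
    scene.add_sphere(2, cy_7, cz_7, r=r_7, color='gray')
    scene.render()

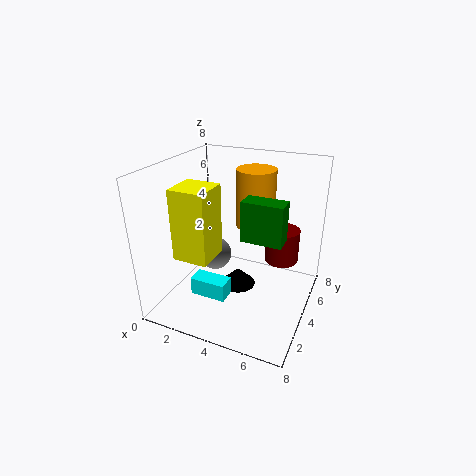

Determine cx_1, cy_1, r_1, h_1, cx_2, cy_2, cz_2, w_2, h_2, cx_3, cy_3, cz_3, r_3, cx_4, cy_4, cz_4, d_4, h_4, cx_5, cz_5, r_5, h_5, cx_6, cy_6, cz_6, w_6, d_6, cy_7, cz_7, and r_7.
cx_1 = 6, cy_1 = 6, r_1 = 1, h_1 = 2, cx_2 = 5, cy_2 = 2, cz_2 = 5, w_2 = 2, h_2 = 2, cx_3 = 5, cy_3 = 4, cz_3 = 5, r_3 = 1, cx_4 = 2, cy_4 = 2, cz_4 = 1, d_4 = 1, h_4 = 1, cx_5 = 4, cz_5 = 1, r_5 = 1, h_5 = 1, cx_6 = 1, cy_6 = 2, cz_6 = 3, w_6 = 2, d_6 = 2, cy_7 = 5, cz_7 = 2, r_7 = 1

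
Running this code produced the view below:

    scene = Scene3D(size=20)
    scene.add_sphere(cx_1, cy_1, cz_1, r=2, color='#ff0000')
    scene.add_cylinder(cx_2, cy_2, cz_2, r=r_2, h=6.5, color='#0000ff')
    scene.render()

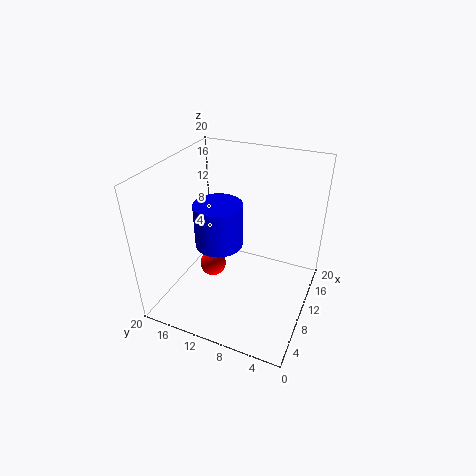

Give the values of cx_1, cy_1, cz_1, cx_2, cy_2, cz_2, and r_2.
cx_1 = 11.5; cy_1 = 15; cz_1 = 3; cx_2 = 11; cy_2 = 13.5; cz_2 = 7.5; r_2 = 3.5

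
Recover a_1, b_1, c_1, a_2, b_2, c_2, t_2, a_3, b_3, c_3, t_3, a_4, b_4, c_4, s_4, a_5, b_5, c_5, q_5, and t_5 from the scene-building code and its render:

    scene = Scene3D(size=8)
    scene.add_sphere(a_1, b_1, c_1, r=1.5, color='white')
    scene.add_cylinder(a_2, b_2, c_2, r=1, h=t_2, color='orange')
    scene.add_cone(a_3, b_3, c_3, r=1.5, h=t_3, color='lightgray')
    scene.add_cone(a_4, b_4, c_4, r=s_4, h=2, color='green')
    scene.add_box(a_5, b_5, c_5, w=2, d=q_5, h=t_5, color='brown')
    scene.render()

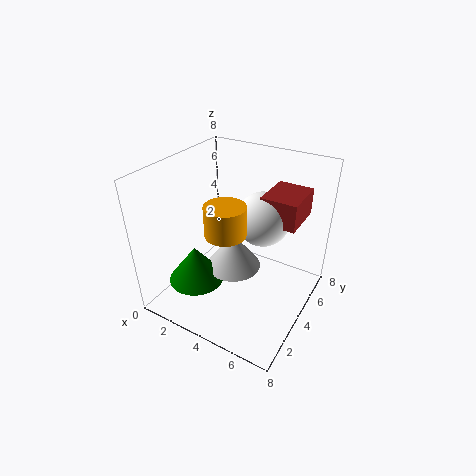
a_1 = 5; b_1 = 5; c_1 = 5; a_2 = 4.5; b_2 = 2; c_2 = 5.5; t_2 = 1.5; a_3 = 4; b_3 = 3.5; c_3 = 2.5; t_3 = 2; a_4 = 2.5; b_4 = 2; c_4 = 2; s_4 = 1.5; a_5 = 5; b_5 = 4.5; c_5 = 5; q_5 = 2.5; t_5 = 1.5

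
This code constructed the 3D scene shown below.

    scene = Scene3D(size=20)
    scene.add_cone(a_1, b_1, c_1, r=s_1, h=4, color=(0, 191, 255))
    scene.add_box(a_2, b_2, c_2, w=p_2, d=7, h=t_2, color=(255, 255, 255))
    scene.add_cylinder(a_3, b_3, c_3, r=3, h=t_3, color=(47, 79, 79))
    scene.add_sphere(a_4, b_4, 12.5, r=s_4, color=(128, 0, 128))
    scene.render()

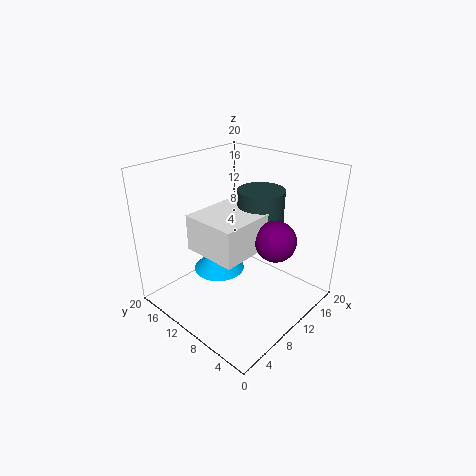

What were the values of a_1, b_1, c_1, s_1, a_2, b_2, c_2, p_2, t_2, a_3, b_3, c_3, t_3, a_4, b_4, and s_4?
a_1 = 11.5; b_1 = 15.5; c_1 = 2; s_1 = 4; a_2 = 2.5; b_2 = 4.5; c_2 = 11; p_2 = 7; t_2 = 4.5; a_3 = 11; b_3 = 7; c_3 = 13; t_3 = 4.5; a_4 = 9; b_4 = 3; s_4 = 2.5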